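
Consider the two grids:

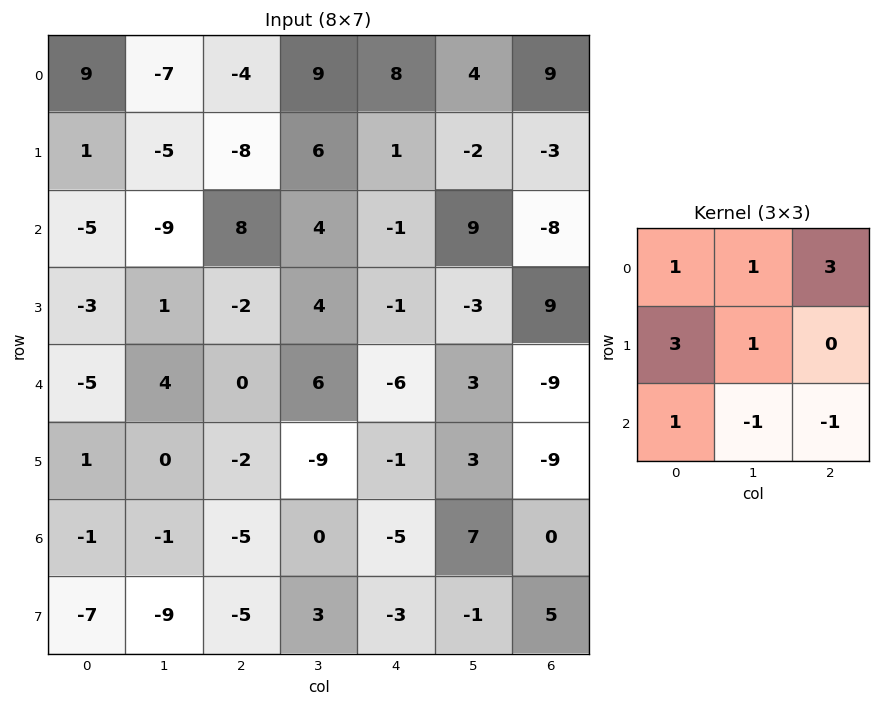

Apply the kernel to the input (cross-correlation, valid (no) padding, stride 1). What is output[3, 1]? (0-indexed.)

34

The receptive field on the input at this output position is [1 -2 4 / 4 0 6 / 0 -2 -9]. Elementwise product with the kernel and sum: 1·1 + -2·1 + 4·3 + 4·3 + 0·1 + 0·1 + -2·-1 + -9·-1.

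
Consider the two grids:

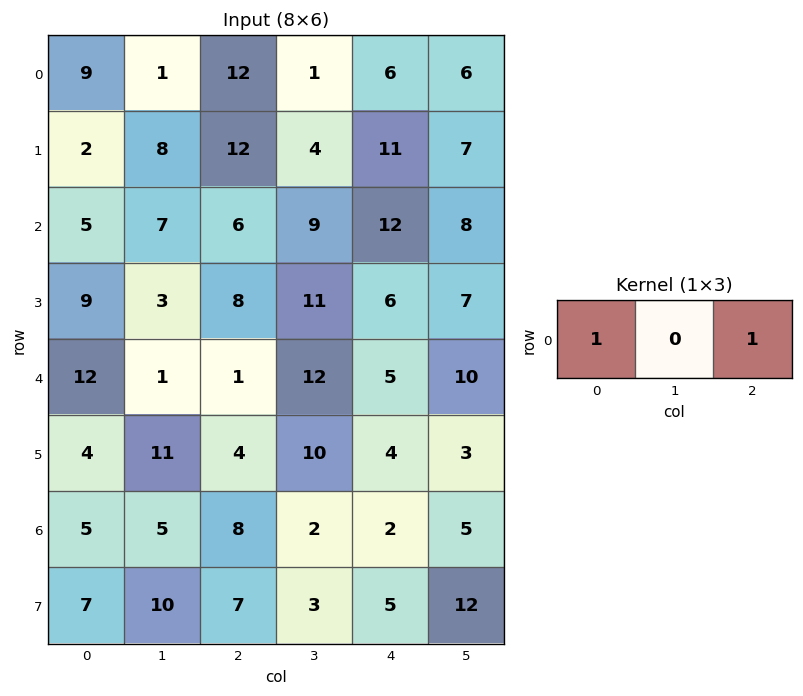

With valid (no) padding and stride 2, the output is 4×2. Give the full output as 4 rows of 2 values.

Output[0,0]: The receptive field on the input at this output position is [9 1 12]. Elementwise product with the kernel and sum: 9·1 + 12·1.
Output[0,1]: The receptive field on the input at this output position is [12 1 6]. Elementwise product with the kernel and sum: 12·1 + 6·1.

21 18
11 18
13 6
13 10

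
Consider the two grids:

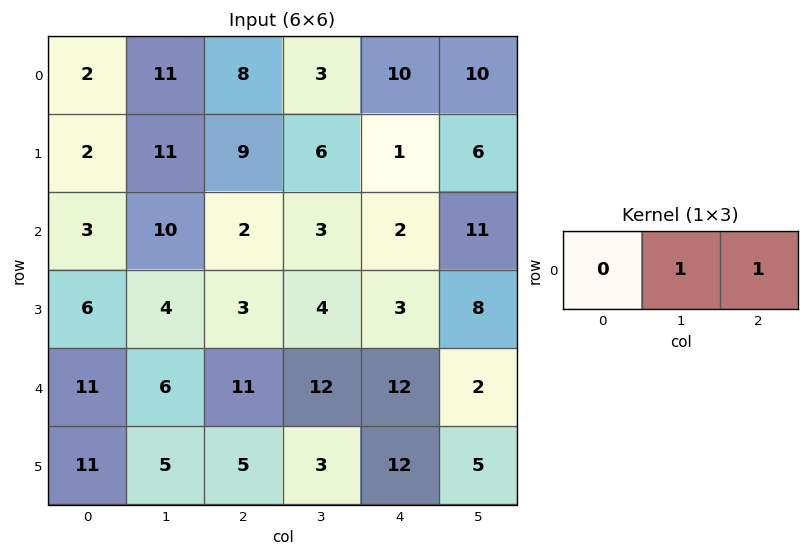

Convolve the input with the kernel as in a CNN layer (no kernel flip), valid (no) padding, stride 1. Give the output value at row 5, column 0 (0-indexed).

10

The receptive field on the input at this output position is [11 5 5]. Elementwise product with the kernel and sum: 5·1 + 5·1.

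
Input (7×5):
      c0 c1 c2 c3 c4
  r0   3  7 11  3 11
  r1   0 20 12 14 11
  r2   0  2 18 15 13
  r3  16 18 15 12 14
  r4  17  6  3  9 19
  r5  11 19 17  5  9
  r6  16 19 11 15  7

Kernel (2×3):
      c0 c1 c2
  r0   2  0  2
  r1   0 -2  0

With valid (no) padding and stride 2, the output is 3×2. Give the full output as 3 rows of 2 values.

-12 16
0 38
2 34

Output[0,0]: The receptive field on the input at this output position is [3 7 11 / 0 20 12]. Elementwise product with the kernel and sum: 3·2 + 11·2 + 20·-2.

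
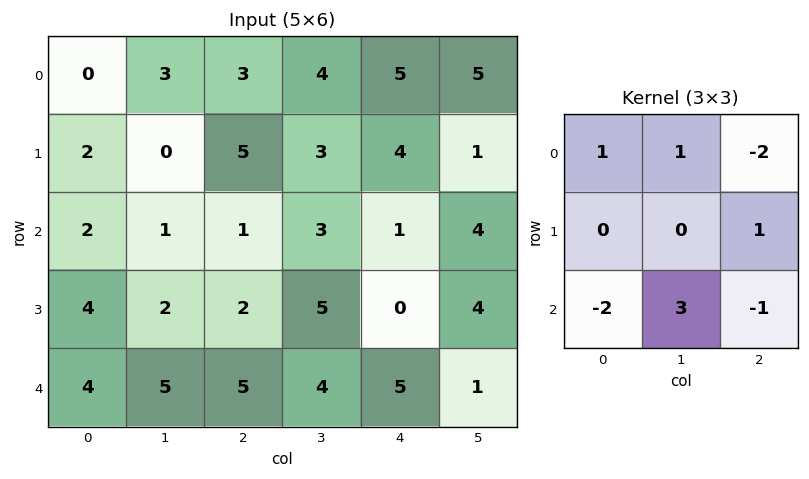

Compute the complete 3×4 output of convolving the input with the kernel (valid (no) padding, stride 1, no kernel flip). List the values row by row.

Output[0,0]: The receptive field on the input at this output position is [0 3 3 / 2 0 5 / 2 1 1]. Elementwise product with the kernel and sum: 0·1 + 3·1 + 3·-2 + 5·1 + 2·-2 + 1·3 + 1·-1.

0 -1 7 -7
-11 -1 12 -5
5 2 -1 6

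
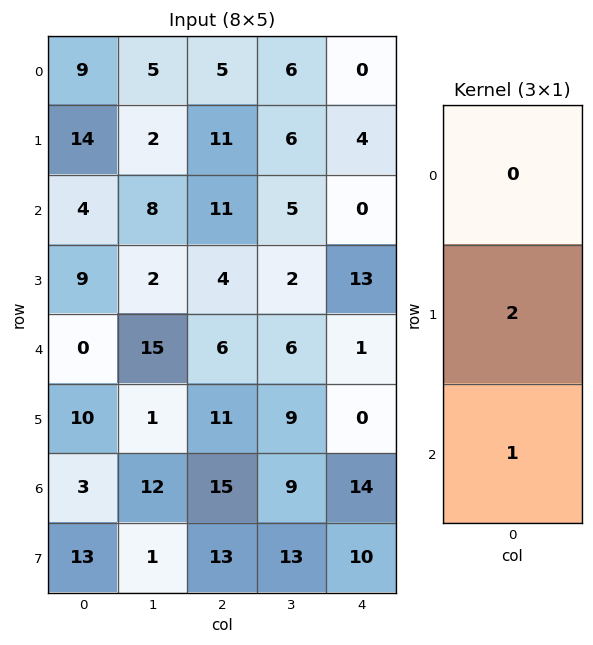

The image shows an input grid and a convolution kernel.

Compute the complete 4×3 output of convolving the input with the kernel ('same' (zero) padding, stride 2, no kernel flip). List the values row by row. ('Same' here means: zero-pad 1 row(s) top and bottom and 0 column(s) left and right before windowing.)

Output[0,0]: The receptive field on the zero-padded input at this output position is [0 / 9 / 14]. Elementwise product with the kernel and sum: 9·2 + 14·1.
Output[0,1]: The receptive field on the zero-padded input at this output position is [0 / 5 / 11]. Elementwise product with the kernel and sum: 5·2 + 11·1.

32 21 4
17 26 13
10 23 2
19 43 38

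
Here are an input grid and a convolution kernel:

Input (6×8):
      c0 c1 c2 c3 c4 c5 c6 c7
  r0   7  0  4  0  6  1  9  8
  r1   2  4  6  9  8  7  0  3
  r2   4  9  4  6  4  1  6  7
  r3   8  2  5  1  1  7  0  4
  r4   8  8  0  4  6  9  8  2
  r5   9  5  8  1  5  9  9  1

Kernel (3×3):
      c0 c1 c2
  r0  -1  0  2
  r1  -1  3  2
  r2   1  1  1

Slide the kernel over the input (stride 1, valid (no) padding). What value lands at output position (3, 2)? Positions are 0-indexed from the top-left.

35

The receptive field on the input at this output position is [5 1 1 / 0 4 6 / 8 1 5]. Elementwise product with the kernel and sum: 5·-1 + 1·2 + 0·-1 + 4·3 + 6·2 + 8·1 + 1·1 + 5·1.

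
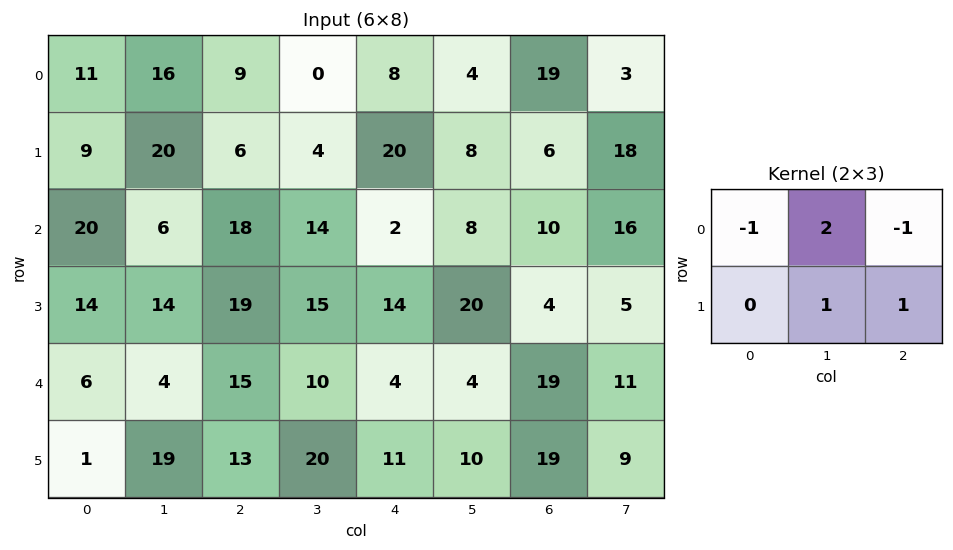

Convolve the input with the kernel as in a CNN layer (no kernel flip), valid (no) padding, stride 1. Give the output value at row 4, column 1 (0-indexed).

49

The receptive field on the input at this output position is [4 15 10 / 19 13 20]. Elementwise product with the kernel and sum: 4·-1 + 15·2 + 10·-1 + 13·1 + 20·1.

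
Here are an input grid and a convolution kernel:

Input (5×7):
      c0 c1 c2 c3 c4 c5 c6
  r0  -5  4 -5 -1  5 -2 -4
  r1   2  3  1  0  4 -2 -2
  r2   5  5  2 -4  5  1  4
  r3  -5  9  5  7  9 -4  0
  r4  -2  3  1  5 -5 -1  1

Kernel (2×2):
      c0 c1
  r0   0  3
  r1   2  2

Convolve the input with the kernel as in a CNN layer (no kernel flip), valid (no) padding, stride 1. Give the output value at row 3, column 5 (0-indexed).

The receptive field on the input at this output position is [-4 0 / -1 1]. Elementwise product with the kernel and sum: 0·3 + -1·2 + 1·2.

0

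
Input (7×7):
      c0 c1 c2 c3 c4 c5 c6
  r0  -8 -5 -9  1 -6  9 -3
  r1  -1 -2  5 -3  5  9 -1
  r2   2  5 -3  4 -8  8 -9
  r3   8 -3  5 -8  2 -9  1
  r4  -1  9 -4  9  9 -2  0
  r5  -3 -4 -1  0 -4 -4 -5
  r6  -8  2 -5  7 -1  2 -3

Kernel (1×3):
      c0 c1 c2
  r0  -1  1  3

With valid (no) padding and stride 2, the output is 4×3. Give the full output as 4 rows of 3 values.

-24 -8 6
-6 -17 -11
-2 40 -11
-5 9 -6

Output[0,0]: The receptive field on the input at this output position is [-8 -5 -9]. Elementwise product with the kernel and sum: -8·-1 + -5·1 + -9·3.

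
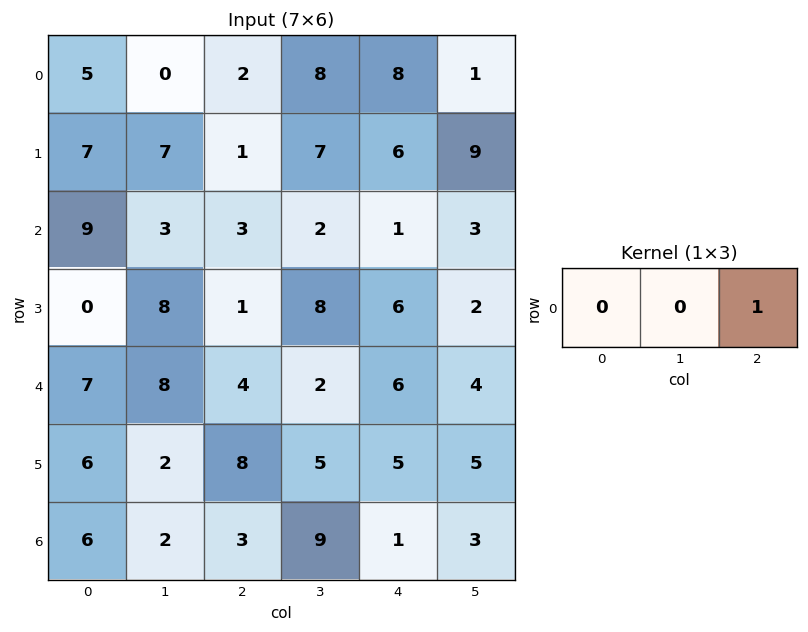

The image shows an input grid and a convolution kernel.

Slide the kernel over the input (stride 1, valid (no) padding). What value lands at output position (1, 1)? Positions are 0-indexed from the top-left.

7

The receptive field on the input at this output position is [7 1 7]. Elementwise product with the kernel and sum: 7·1.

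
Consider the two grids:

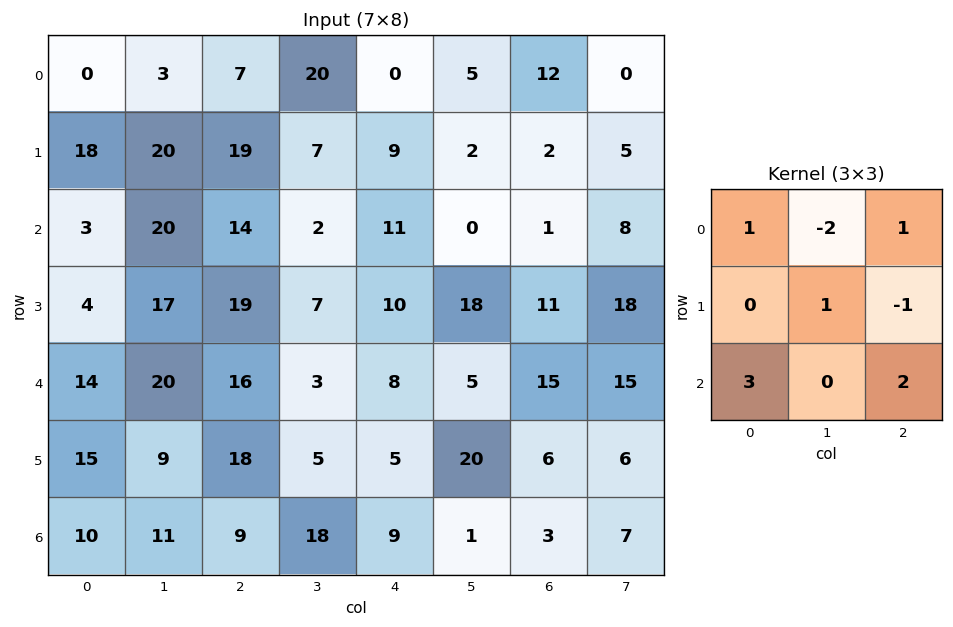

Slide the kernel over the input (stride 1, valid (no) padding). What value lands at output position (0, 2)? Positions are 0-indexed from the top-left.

The receptive field on the input at this output position is [7 20 0 / 19 7 9 / 14 2 11]. Elementwise product with the kernel and sum: 7·1 + 20·-2 + 0·1 + 7·1 + 9·-1 + 14·3 + 11·2.

29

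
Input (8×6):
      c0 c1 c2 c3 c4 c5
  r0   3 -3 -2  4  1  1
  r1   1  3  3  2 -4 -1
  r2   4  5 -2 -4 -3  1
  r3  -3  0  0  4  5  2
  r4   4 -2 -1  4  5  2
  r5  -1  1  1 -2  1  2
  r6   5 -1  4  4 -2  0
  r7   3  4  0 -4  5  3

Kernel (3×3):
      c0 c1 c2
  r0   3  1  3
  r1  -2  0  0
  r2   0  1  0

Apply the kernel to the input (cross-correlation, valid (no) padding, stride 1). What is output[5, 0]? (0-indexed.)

-5

The receptive field on the input at this output position is [-1 1 1 / 5 -1 4 / 3 4 0]. Elementwise product with the kernel and sum: -1·3 + 1·1 + 1·3 + 5·-2 + 4·1.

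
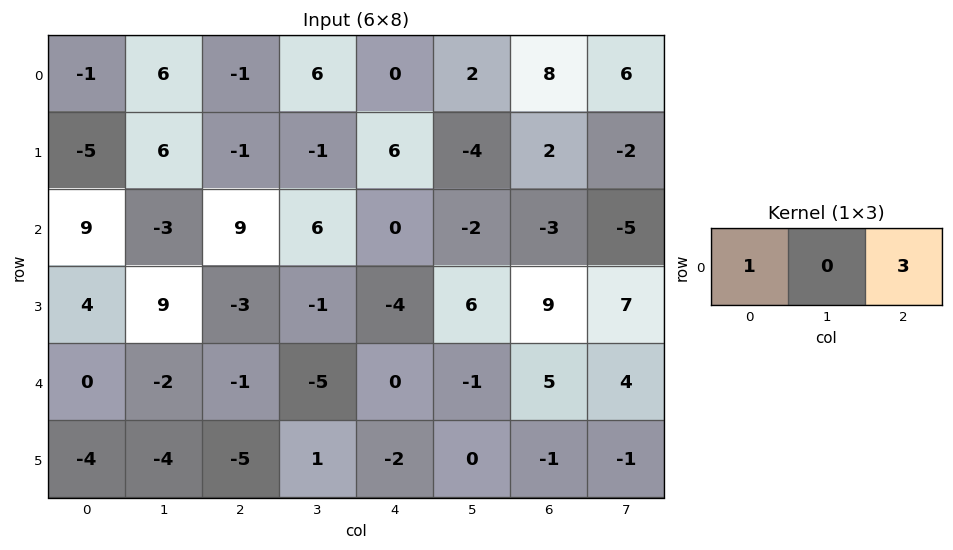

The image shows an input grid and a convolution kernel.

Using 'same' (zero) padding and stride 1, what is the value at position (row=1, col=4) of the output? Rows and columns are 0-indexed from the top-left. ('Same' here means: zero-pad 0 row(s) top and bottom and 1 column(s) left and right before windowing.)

The receptive field on the zero-padded input at this output position is [-1 6 -4]. Elementwise product with the kernel and sum: -1·1 + -4·3.

-13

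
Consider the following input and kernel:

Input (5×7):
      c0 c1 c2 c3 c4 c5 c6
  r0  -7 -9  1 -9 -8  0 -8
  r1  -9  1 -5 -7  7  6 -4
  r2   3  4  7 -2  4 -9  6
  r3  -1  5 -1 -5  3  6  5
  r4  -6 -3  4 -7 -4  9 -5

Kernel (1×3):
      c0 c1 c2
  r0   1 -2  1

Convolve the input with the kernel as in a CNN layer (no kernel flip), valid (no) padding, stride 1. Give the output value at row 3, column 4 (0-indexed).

-4

The receptive field on the input at this output position is [3 6 5]. Elementwise product with the kernel and sum: 3·1 + 6·-2 + 5·1.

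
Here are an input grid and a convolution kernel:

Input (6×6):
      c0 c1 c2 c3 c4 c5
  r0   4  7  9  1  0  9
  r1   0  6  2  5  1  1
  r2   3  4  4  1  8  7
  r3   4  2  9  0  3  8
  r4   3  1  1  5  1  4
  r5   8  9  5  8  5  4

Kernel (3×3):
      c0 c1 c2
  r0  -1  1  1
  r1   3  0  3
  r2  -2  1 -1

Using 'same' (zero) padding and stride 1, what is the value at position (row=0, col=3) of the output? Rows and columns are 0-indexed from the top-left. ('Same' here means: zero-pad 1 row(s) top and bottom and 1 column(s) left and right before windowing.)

The receptive field on the zero-padded input at this output position is [0 0 0 / 9 1 0 / 2 5 1]. Elementwise product with the kernel and sum: 0·-1 + 0·1 + 0·1 + 9·3 + 0·3 + 2·-2 + 5·1 + 1·-1.

27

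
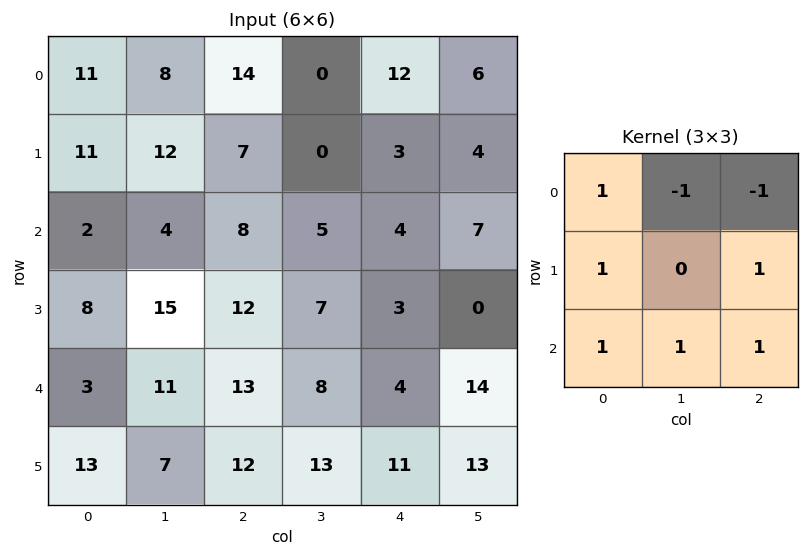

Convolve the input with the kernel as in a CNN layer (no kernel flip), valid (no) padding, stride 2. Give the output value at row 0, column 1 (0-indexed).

The receptive field on the input at this output position is [14 0 12 / 7 0 3 / 8 5 4]. Elementwise product with the kernel and sum: 14·1 + 0·-1 + 12·-1 + 7·1 + 3·1 + 8·1 + 5·1 + 4·1.

29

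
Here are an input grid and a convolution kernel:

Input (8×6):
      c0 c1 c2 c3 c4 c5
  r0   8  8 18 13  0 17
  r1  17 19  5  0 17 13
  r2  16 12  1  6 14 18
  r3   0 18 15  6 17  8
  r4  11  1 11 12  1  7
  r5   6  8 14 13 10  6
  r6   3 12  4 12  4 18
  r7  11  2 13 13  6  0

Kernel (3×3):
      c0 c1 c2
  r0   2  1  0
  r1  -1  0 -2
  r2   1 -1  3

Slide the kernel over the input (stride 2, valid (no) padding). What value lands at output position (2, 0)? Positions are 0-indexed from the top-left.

-8

The receptive field on the input at this output position is [11 1 11 / 6 8 14 / 3 12 4]. Elementwise product with the kernel and sum: 11·2 + 1·1 + 6·-1 + 14·-2 + 3·1 + 12·-1 + 4·3.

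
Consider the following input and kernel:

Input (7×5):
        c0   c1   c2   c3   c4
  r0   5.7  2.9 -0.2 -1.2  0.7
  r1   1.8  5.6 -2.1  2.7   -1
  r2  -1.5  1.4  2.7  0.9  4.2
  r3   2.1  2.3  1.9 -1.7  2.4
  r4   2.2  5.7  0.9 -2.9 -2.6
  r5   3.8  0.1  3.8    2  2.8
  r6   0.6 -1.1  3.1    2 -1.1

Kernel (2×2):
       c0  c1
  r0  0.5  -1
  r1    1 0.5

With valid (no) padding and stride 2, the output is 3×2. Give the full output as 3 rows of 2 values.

4.55 0.35
1.1 1.5
-0.75 8.15

Output[0,0]: The receptive field on the input at this output position is [5.7 2.9 / 1.8 5.6]. Elementwise product with the kernel and sum: 5.7·0.5 + 2.9·-1 + 1.8·1 + 5.6·0.5.
Output[0,1]: The receptive field on the input at this output position is [-0.2 -1.2 / -2.1 2.7]. Elementwise product with the kernel and sum: -0.2·0.5 + -1.2·-1 + -2.1·1 + 2.7·0.5.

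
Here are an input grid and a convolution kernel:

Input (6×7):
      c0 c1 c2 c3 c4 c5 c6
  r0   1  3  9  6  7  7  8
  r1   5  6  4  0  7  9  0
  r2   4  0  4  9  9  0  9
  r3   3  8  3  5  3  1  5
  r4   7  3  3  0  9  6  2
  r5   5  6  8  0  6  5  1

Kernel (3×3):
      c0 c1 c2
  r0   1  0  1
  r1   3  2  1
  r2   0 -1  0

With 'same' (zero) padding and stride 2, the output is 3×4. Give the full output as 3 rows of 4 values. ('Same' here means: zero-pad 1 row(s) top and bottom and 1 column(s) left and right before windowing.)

Output[0,0]: The receptive field on the zero-padded input at this output position is [0 0 0 / 0 1 3 / 0 5 6]. Elementwise product with the kernel and sum: 0·1 + 0·1 + 0·3 + 1·2 + 3·1 + 5·-1.
Output[0,1]: The receptive field on the zero-padded input at this output position is [0 0 0 / 3 9 6 / 6 4 0]. Elementwise product with the kernel and sum: 0·1 + 0·1 + 3·3 + 9·2 + 6·1 + 4·-1.

0 29 32 37
11 20 51 22
20 20 24 22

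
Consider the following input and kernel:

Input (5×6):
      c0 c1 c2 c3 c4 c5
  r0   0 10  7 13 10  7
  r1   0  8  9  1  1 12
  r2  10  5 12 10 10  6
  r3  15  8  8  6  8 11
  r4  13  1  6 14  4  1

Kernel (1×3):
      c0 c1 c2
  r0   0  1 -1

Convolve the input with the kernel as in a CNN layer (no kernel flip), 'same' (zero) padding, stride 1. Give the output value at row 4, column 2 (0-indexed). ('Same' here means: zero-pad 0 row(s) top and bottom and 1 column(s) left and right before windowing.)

-8

The receptive field on the zero-padded input at this output position is [1 6 14]. Elementwise product with the kernel and sum: 6·1 + 14·-1.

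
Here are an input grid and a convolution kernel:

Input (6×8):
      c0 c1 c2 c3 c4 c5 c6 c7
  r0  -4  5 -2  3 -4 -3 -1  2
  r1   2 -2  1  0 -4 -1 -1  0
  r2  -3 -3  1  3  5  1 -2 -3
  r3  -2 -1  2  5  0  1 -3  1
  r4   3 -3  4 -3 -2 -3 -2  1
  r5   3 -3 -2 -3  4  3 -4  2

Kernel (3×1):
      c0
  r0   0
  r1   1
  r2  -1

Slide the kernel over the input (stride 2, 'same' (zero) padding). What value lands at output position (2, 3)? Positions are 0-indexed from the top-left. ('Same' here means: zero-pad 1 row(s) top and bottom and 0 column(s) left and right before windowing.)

2

The receptive field on the zero-padded input at this output position is [-3 / -2 / -4]. Elementwise product with the kernel and sum: -2·1 + -4·-1.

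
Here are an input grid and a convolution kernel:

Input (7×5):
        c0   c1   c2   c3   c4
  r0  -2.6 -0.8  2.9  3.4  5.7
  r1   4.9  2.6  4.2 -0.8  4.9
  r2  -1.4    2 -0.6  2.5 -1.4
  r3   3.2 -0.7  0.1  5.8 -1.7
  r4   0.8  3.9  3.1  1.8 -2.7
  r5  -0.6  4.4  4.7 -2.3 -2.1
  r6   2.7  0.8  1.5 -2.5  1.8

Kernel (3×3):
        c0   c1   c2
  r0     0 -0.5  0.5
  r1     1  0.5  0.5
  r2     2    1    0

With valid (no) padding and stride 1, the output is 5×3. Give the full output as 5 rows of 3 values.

9.35 7.95 8.7
5.8 -0.85 8.8
7.1 14.7 8.2
7.9 22.7 6
9.75 8.05 0.75

Output[0,0]: The receptive field on the input at this output position is [-2.6 -0.8 2.9 / 4.9 2.6 4.2 / -1.4 2 -0.6]. Elementwise product with the kernel and sum: -0.8·-0.5 + 2.9·0.5 + 4.9·1 + 2.6·0.5 + 4.2·0.5 + -1.4·2 + 2·1.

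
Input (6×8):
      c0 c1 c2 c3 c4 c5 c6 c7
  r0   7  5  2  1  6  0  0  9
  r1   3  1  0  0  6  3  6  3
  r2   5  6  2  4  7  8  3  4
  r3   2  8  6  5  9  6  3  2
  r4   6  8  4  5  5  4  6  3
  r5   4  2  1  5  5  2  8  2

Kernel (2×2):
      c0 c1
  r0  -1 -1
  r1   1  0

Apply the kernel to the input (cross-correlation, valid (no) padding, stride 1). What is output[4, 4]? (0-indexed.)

The receptive field on the input at this output position is [5 4 / 5 2]. Elementwise product with the kernel and sum: 5·-1 + 4·-1 + 5·1.

-4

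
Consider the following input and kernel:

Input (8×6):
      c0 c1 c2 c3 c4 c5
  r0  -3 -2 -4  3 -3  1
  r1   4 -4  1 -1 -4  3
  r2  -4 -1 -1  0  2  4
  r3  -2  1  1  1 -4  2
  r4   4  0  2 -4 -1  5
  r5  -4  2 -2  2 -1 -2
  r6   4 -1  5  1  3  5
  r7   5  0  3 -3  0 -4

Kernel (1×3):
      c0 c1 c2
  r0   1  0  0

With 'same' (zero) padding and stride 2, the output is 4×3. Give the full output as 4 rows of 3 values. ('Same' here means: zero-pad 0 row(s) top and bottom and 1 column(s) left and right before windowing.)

Output[0,0]: The receptive field on the zero-padded input at this output position is [0 -3 -2]. Elementwise product with the kernel and sum: 0·1.
Output[0,1]: The receptive field on the zero-padded input at this output position is [-2 -4 3]. Elementwise product with the kernel and sum: -2·1.

0 -2 3
0 -1 0
0 0 -4
0 -1 1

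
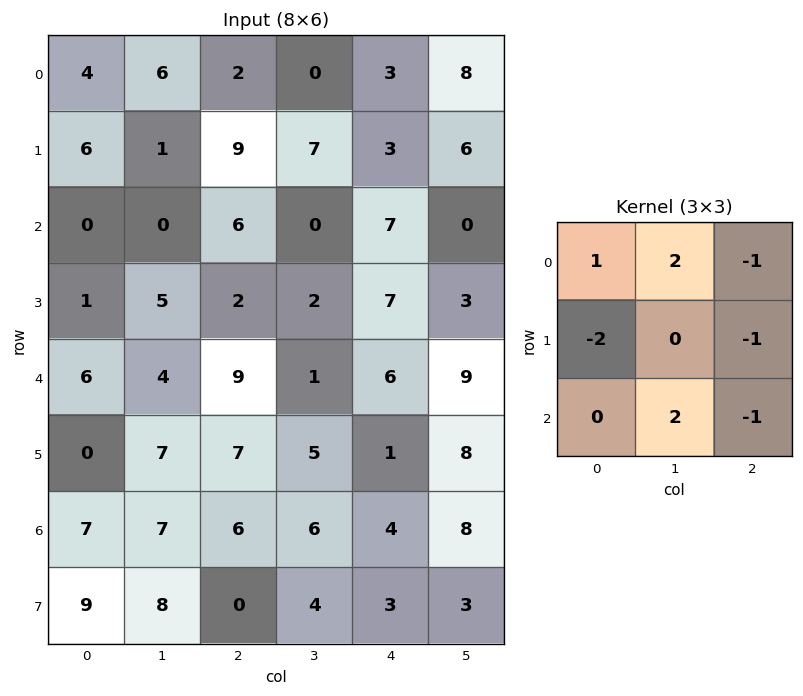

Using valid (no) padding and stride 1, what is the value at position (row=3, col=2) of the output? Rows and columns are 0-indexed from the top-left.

-16

The receptive field on the input at this output position is [2 2 7 / 9 1 6 / 7 5 1]. Elementwise product with the kernel and sum: 2·1 + 2·2 + 7·-1 + 9·-2 + 6·-1 + 5·2 + 1·-1.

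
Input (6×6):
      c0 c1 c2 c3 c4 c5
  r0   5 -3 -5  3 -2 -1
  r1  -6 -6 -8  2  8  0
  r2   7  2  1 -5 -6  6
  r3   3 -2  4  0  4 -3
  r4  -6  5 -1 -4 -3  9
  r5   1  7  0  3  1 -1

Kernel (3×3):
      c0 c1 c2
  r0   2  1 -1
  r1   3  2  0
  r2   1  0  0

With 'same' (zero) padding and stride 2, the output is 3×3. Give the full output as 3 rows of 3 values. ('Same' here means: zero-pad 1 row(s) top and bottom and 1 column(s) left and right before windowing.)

Output[0,0]: The receptive field on the zero-padded input at this output position is [0 0 0 / 0 5 -3 / 0 -6 -6]. Elementwise product with the kernel and sum: 0·2 + 0·1 + 0·-1 + 0·3 + 5·2 + 0·1.
Output[0,1]: The receptive field on the zero-padded input at this output position is [0 0 0 / -3 -5 3 / -6 -8 2]. Elementwise product with the kernel and sum: 0·2 + 0·1 + 0·-1 + -3·3 + -5·2 + -6·1.

10 -25 7
14 -16 -15
-7 20 -8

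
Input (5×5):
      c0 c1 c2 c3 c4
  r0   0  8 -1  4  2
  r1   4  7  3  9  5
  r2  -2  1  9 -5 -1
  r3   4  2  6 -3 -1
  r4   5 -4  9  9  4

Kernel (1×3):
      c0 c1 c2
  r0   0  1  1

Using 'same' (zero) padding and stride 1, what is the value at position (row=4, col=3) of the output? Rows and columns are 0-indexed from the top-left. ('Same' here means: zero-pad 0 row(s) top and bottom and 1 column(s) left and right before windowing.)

13

The receptive field on the zero-padded input at this output position is [9 9 4]. Elementwise product with the kernel and sum: 9·1 + 4·1.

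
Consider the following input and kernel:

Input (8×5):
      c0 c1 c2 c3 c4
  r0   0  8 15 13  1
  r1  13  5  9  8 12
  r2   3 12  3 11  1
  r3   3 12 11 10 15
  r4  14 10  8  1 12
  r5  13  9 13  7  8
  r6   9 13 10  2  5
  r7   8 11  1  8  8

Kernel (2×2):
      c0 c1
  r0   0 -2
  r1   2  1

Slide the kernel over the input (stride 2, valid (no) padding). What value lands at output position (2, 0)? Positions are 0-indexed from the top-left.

15

The receptive field on the input at this output position is [14 10 / 13 9]. Elementwise product with the kernel and sum: 10·-2 + 13·2 + 9·1.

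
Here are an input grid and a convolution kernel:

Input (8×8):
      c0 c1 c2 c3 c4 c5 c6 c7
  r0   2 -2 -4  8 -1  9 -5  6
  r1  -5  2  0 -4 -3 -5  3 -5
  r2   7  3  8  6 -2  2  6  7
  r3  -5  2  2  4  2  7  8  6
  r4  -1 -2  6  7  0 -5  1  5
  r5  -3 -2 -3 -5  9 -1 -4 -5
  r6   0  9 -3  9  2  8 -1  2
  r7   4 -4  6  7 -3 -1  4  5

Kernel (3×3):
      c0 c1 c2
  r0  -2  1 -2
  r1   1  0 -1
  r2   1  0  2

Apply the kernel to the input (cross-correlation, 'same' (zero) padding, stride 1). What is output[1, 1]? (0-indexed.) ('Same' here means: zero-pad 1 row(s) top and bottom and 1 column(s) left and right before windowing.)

20

The receptive field on the zero-padded input at this output position is [2 -2 -4 / -5 2 0 / 7 3 8]. Elementwise product with the kernel and sum: 2·-2 + -2·1 + -4·-2 + -5·1 + 0·-1 + 7·1 + 8·2.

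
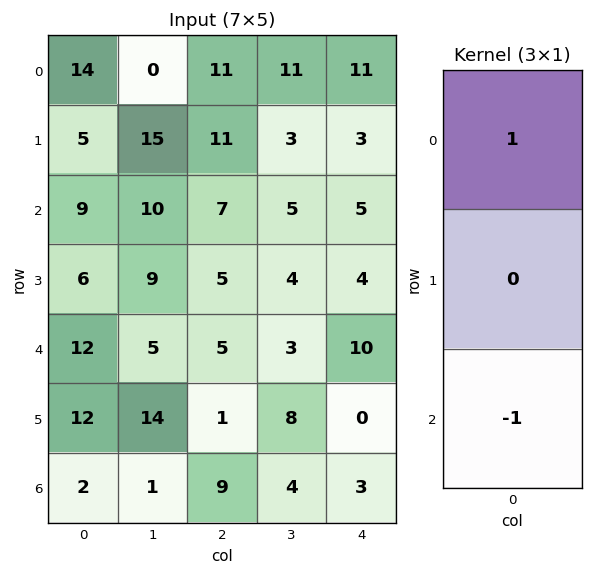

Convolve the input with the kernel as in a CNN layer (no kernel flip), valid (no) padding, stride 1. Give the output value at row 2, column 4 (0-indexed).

-5

The receptive field on the input at this output position is [5 / 4 / 10]. Elementwise product with the kernel and sum: 5·1 + 10·-1.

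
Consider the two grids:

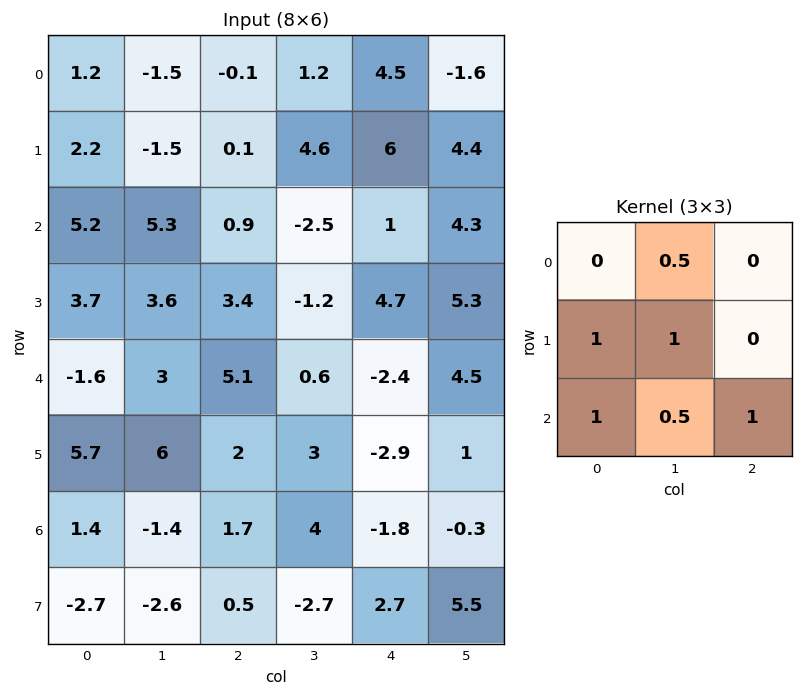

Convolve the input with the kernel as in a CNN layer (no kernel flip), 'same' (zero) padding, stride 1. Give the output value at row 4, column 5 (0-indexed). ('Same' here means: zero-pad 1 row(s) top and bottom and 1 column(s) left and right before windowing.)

2.35

The receptive field on the zero-padded input at this output position is [4.7 5.3 0 / -2.4 4.5 0 / -2.9 1 0]. Elementwise product with the kernel and sum: 5.3·0.5 + -2.4·1 + 4.5·1 + -2.9·1 + 1·0.5 + 0·1.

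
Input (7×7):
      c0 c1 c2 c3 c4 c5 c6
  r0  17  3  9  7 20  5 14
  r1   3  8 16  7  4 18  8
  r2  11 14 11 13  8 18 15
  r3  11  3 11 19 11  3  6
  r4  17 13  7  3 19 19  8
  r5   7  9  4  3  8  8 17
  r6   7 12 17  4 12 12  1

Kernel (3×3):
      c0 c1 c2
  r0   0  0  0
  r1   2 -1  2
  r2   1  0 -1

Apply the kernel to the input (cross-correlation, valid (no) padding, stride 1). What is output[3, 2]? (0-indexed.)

The receptive field on the input at this output position is [11 19 11 / 7 3 19 / 4 3 8]. Elementwise product with the kernel and sum: 7·2 + 3·-1 + 19·2 + 4·1 + 8·-1.

45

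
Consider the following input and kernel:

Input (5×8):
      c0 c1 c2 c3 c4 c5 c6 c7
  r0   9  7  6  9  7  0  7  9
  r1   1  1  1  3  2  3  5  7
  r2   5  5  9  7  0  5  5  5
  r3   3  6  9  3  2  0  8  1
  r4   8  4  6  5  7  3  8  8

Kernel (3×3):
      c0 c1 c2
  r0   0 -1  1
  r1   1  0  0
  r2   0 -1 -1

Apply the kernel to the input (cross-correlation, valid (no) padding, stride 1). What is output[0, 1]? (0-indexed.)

-12

The receptive field on the input at this output position is [7 6 9 / 1 1 3 / 5 9 7]. Elementwise product with the kernel and sum: 6·-1 + 9·1 + 1·1 + 9·-1 + 7·-1.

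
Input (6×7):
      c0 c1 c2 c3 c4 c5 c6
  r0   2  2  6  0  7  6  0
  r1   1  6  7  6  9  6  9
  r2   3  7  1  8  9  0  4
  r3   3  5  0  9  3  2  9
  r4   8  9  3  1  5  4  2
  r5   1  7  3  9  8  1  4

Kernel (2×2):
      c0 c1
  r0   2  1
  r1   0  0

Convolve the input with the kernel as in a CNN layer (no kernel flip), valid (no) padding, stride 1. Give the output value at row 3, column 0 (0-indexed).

11

The receptive field on the input at this output position is [3 5 / 8 9]. Elementwise product with the kernel and sum: 3·2 + 5·1.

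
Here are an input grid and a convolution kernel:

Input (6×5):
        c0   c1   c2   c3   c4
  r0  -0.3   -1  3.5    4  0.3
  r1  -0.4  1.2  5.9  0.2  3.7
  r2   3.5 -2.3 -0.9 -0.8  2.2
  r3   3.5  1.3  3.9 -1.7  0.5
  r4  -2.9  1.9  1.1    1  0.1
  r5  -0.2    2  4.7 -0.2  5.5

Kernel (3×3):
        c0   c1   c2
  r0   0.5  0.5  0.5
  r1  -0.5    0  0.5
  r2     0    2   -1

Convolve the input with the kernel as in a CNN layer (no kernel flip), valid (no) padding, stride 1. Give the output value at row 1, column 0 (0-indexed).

The receptive field on the input at this output position is [-0.4 1.2 5.9 / 3.5 -2.3 -0.9 / 3.5 1.3 3.9]. Elementwise product with the kernel and sum: -0.4·0.5 + 1.2·0.5 + 5.9·0.5 + 3.5·-0.5 + -0.9·0.5 + 1.3·2 + 3.9·-1.

-0.15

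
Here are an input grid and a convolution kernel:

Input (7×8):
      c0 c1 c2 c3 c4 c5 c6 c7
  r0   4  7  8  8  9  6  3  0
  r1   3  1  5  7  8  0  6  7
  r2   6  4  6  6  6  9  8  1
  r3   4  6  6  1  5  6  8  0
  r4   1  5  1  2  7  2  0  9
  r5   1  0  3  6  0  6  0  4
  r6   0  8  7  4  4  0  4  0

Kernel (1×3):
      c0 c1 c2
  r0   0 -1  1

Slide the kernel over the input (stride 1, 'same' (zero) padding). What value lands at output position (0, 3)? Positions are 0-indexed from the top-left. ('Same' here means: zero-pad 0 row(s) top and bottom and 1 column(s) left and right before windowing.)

1

The receptive field on the zero-padded input at this output position is [8 8 9]. Elementwise product with the kernel and sum: 8·-1 + 9·1.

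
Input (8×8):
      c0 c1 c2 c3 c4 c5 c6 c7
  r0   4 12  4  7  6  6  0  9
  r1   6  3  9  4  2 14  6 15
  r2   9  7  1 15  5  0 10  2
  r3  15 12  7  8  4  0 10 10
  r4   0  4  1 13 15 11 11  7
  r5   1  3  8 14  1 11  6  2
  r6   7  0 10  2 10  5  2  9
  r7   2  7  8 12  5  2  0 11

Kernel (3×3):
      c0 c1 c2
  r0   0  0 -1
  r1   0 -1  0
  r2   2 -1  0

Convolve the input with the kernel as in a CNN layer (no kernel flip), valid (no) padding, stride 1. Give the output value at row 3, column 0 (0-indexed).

The receptive field on the input at this output position is [15 12 7 / 0 4 1 / 1 3 8]. Elementwise product with the kernel and sum: 7·-1 + 4·-1 + 1·2 + 3·-1.

-12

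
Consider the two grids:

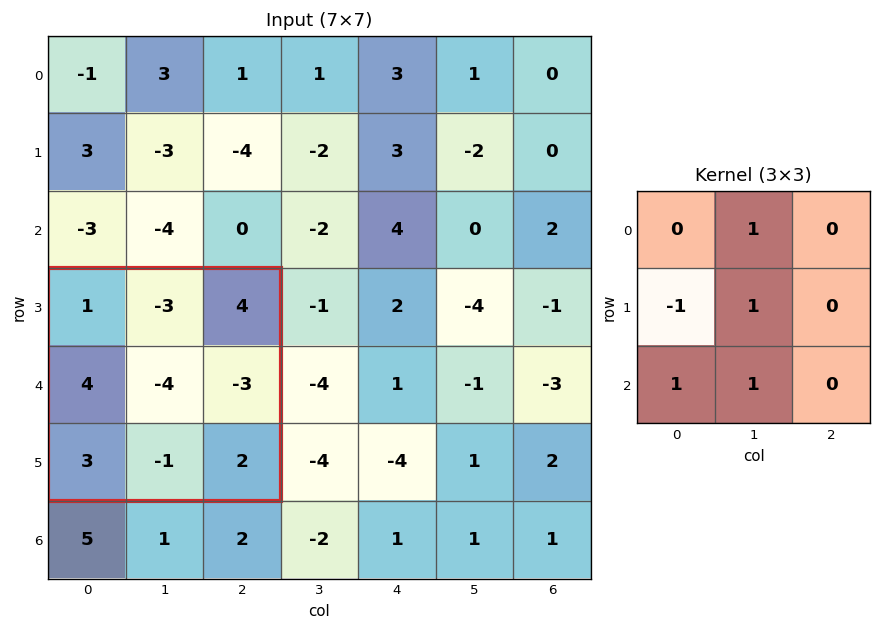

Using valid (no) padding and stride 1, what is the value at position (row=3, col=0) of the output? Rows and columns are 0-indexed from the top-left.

-9

The receptive field on the input at this output position is [1 -3 4 / 4 -4 -3 / 3 -1 2]. Elementwise product with the kernel and sum: -3·1 + 4·-1 + -4·1 + 3·1 + -1·1.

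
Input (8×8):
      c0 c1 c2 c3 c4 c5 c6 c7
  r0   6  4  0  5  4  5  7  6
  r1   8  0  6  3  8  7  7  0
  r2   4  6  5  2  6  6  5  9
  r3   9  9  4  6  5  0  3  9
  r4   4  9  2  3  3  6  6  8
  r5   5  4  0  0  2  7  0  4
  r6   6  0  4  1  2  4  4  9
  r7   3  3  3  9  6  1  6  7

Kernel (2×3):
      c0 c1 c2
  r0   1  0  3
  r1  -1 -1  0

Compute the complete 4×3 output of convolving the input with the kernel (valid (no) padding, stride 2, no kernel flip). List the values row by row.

Output[0,0]: The receptive field on the input at this output position is [6 4 0 / 8 0 6]. Elementwise product with the kernel and sum: 6·1 + 0·3 + 8·-1 + 0·-1.
Output[0,1]: The receptive field on the input at this output position is [0 5 4 / 6 3 8]. Elementwise product with the kernel and sum: 0·1 + 4·3 + 6·-1 + 3·-1.

-2 3 10
1 13 16
1 11 12
12 -2 7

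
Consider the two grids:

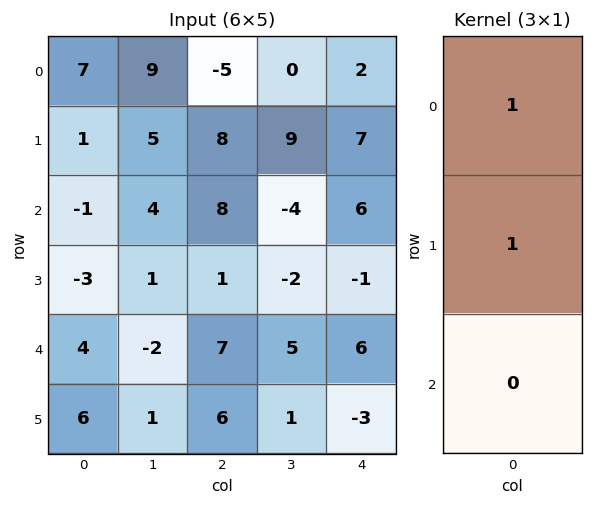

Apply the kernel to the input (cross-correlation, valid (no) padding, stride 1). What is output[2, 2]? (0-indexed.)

9

The receptive field on the input at this output position is [8 / 1 / 7]. Elementwise product with the kernel and sum: 8·1 + 1·1.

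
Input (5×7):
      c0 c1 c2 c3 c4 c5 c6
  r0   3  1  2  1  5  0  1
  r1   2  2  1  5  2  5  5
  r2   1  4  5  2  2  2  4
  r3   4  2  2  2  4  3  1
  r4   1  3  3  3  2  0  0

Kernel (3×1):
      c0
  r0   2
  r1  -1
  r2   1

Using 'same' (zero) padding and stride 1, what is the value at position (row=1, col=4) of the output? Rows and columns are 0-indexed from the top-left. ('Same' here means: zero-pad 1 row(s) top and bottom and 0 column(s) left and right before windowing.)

10

The receptive field on the zero-padded input at this output position is [5 / 2 / 2]. Elementwise product with the kernel and sum: 5·2 + 2·-1 + 2·1.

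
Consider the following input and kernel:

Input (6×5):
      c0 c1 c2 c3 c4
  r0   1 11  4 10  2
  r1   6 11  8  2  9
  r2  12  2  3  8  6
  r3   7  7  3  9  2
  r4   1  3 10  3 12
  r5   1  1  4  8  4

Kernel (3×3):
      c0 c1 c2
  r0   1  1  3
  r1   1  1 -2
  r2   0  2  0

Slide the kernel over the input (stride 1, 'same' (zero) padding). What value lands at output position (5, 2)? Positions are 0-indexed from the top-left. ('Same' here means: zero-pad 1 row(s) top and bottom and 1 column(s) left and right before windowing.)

The receptive field on the zero-padded input at this output position is [3 10 3 / 1 4 8 / 0 0 0]. Elementwise product with the kernel and sum: 3·1 + 10·1 + 3·3 + 1·1 + 4·1 + 8·-2 + 0·2.

11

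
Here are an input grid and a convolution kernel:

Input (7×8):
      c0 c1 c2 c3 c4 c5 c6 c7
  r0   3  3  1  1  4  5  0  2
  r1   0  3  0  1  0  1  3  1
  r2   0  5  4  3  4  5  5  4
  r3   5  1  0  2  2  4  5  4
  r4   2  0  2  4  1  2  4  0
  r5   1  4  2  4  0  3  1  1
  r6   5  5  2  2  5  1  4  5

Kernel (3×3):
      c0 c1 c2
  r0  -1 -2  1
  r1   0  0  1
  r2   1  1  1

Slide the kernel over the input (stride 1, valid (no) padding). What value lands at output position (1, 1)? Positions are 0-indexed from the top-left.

4

The receptive field on the input at this output position is [3 0 1 / 5 4 3 / 1 0 2]. Elementwise product with the kernel and sum: 3·-1 + 0·-2 + 1·1 + 3·1 + 1·1 + 0·1 + 2·1.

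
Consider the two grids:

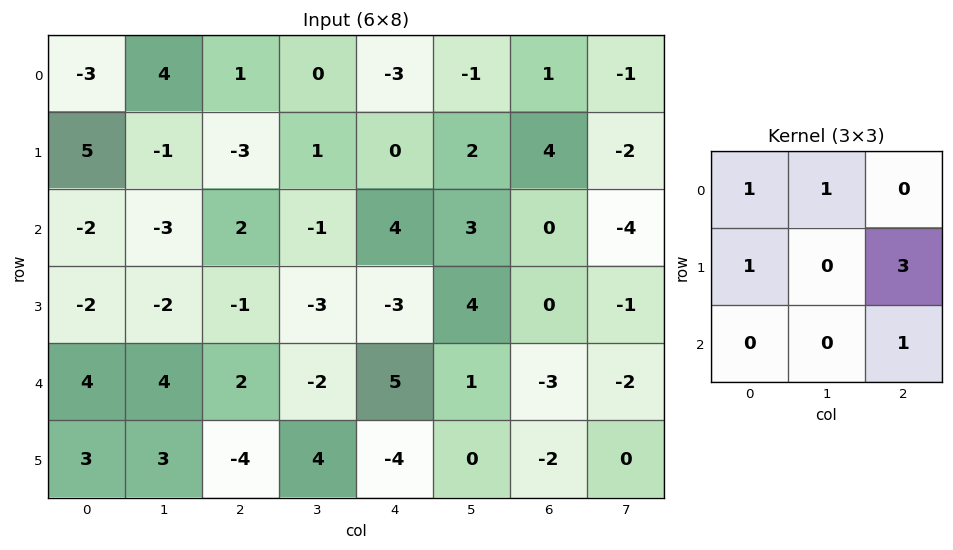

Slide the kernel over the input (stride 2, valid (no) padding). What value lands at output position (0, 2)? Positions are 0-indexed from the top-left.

The receptive field on the input at this output position is [-3 -1 1 / 0 2 4 / 4 3 0]. Elementwise product with the kernel and sum: -3·1 + -1·1 + 0·1 + 4·3 + 0·1.

8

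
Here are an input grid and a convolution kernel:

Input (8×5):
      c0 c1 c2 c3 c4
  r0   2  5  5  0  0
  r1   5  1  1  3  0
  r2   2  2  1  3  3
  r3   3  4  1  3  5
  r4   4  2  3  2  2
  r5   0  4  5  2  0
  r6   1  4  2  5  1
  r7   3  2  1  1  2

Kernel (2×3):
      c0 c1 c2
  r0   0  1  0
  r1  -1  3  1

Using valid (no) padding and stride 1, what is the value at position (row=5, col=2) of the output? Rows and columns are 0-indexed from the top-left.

16

The receptive field on the input at this output position is [5 2 0 / 2 5 1]. Elementwise product with the kernel and sum: 2·1 + 2·-1 + 5·3 + 1·1.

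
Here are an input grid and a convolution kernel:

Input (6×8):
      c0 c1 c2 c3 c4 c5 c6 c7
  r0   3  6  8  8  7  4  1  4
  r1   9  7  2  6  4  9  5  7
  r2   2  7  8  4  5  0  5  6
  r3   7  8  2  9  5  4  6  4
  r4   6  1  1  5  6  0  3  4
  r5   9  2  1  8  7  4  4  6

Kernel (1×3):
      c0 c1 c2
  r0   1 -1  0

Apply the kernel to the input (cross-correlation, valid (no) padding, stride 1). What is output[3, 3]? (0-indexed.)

4

The receptive field on the input at this output position is [9 5 4]. Elementwise product with the kernel and sum: 9·1 + 5·-1.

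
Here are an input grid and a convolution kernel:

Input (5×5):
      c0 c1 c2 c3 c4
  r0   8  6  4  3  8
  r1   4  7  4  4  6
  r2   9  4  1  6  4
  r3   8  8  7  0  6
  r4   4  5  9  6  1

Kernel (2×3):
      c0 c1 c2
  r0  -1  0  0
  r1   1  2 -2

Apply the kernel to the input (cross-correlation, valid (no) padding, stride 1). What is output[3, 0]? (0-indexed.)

The receptive field on the input at this output position is [8 8 7 / 4 5 9]. Elementwise product with the kernel and sum: 8·-1 + 4·1 + 5·2 + 9·-2.

-12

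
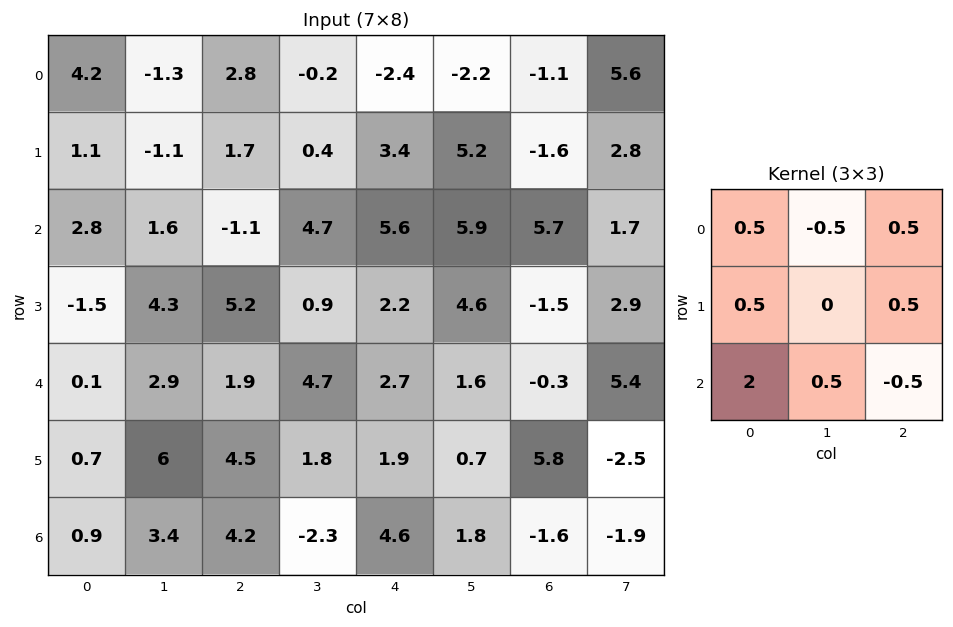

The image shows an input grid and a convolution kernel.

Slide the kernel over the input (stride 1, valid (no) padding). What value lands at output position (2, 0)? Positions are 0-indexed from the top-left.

The receptive field on the input at this output position is [2.8 1.6 -1.1 / -1.5 4.3 5.2 / 0.1 2.9 1.9]. Elementwise product with the kernel and sum: 2.8·0.5 + 1.6·-0.5 + -1.1·0.5 + -1.5·0.5 + 5.2·0.5 + 0.1·2 + 2.9·0.5 + 1.9·-0.5.

2.6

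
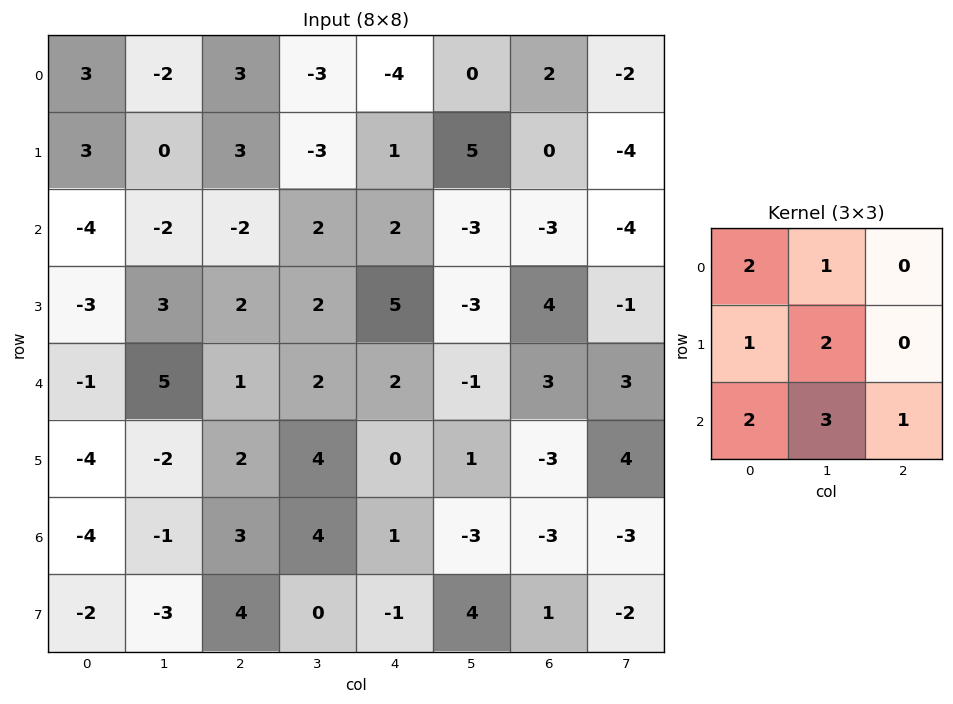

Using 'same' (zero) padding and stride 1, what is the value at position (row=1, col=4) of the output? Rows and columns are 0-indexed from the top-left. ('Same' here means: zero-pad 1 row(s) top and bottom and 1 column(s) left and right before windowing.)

-4

The receptive field on the zero-padded input at this output position is [-3 -4 0 / -3 1 5 / 2 2 -3]. Elementwise product with the kernel and sum: -3·2 + -4·1 + -3·1 + 1·2 + 2·2 + 2·3 + -3·1.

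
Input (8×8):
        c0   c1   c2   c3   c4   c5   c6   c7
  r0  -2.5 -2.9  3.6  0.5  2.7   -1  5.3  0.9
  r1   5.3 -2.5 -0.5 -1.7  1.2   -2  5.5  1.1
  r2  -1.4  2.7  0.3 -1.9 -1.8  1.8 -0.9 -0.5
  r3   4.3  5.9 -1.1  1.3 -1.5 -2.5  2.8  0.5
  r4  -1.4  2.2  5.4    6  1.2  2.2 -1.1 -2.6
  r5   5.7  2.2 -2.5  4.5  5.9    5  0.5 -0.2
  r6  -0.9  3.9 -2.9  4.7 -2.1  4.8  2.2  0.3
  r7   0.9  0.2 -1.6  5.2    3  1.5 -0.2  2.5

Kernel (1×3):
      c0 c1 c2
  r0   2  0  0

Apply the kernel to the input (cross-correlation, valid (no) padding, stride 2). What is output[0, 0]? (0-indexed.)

-5

The receptive field on the input at this output position is [-2.5 -2.9 3.6]. Elementwise product with the kernel and sum: -2.5·2.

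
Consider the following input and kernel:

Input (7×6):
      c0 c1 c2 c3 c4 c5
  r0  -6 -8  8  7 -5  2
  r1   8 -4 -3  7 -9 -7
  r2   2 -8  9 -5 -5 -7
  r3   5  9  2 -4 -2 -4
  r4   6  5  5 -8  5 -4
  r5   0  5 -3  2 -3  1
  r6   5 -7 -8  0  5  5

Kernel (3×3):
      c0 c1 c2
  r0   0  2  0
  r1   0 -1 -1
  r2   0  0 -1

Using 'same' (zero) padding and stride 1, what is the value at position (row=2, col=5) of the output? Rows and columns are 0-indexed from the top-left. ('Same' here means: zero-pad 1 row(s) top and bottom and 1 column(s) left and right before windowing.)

-7

The receptive field on the zero-padded input at this output position is [-9 -7 0 / -5 -7 0 / -2 -4 0]. Elementwise product with the kernel and sum: -7·2 + -7·-1 + 0·-1 + 0·-1.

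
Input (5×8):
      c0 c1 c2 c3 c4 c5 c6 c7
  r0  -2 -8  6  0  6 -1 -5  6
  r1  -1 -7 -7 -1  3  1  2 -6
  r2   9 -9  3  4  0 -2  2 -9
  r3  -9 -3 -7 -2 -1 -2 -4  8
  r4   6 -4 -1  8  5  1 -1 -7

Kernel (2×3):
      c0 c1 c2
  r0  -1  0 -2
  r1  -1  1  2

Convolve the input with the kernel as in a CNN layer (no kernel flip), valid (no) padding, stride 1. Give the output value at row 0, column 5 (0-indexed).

-22

The receptive field on the input at this output position is [-1 -5 6 / 1 2 -6]. Elementwise product with the kernel and sum: -1·-1 + 6·-2 + 1·-1 + 2·1 + -6·2.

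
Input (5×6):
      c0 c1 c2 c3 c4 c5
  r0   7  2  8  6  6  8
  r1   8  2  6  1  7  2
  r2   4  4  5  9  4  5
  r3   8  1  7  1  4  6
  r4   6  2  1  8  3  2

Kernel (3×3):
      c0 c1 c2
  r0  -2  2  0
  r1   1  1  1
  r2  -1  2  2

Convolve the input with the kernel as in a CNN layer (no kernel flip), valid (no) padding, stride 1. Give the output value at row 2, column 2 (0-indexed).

41

The receptive field on the input at this output position is [5 9 4 / 7 1 4 / 1 8 3]. Elementwise product with the kernel and sum: 5·-2 + 9·2 + 7·1 + 1·1 + 4·1 + 1·-1 + 8·2 + 3·2.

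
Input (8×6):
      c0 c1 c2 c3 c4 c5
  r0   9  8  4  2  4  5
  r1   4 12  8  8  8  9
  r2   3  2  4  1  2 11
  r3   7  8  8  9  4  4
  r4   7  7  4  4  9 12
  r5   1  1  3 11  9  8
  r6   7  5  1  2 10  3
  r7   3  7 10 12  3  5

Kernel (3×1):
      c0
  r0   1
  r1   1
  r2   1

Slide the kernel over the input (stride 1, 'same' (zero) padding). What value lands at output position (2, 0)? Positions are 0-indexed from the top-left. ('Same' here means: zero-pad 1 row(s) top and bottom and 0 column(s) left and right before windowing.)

The receptive field on the zero-padded input at this output position is [4 / 3 / 7]. Elementwise product with the kernel and sum: 4·1 + 3·1 + 7·1.

14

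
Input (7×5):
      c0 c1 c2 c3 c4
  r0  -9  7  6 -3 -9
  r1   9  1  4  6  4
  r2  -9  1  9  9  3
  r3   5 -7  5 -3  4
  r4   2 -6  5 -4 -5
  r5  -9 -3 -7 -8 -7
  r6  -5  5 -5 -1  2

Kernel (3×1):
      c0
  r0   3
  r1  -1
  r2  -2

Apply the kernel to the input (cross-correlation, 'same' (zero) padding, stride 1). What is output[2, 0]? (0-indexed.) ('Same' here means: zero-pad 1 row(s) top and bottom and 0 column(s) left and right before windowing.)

The receptive field on the zero-padded input at this output position is [9 / -9 / 5]. Elementwise product with the kernel and sum: 9·3 + -9·-1 + 5·-2.

26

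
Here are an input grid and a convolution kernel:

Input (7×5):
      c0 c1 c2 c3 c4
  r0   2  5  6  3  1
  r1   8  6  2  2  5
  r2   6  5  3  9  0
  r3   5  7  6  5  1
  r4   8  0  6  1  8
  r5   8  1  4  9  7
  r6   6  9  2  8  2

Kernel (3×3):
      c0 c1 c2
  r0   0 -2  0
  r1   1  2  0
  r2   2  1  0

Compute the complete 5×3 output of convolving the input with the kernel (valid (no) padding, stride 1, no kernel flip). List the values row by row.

Output[0,0]: The receptive field on the input at this output position is [2 5 6 / 8 6 2 / 6 5 3]. Elementwise product with the kernel and sum: 5·-2 + 8·1 + 6·2 + 6·2 + 5·1.
Output[0,1]: The receptive field on the input at this output position is [5 6 3 / 6 2 2 / 5 3 9]. Elementwise product with the kernel and sum: 6·-2 + 6·1 + 2·2 + 5·2 + 3·1.

27 11 15
21 27 34
25 19 11
11 6 15
31 17 32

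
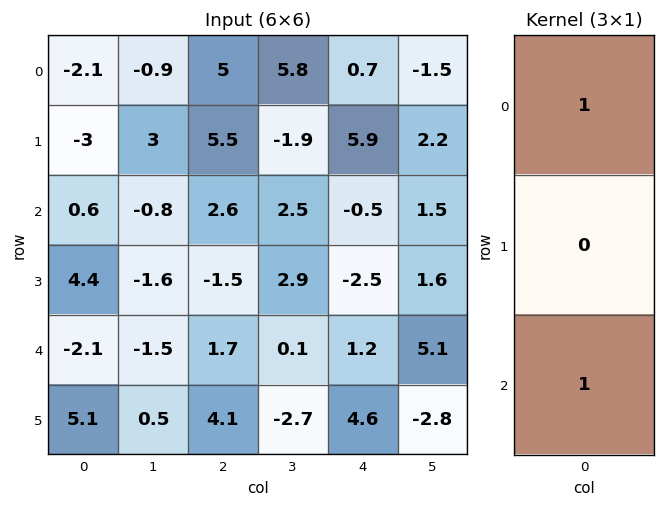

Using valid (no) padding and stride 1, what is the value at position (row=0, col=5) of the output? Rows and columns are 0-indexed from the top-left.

0

The receptive field on the input at this output position is [-1.5 / 2.2 / 1.5]. Elementwise product with the kernel and sum: -1.5·1 + 1.5·1.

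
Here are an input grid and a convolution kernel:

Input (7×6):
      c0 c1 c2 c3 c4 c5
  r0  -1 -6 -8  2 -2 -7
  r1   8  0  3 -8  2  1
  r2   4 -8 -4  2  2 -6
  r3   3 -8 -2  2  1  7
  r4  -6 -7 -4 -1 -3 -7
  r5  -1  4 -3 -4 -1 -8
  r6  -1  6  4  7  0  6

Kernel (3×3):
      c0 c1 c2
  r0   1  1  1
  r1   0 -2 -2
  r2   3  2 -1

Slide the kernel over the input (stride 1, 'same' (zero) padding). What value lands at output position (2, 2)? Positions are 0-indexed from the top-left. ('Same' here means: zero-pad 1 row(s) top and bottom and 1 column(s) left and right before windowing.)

-31

The receptive field on the zero-padded input at this output position is [0 3 -8 / -8 -4 2 / -8 -2 2]. Elementwise product with the kernel and sum: 0·1 + 3·1 + -8·1 + -4·-2 + 2·-2 + -8·3 + -2·2 + 2·-1.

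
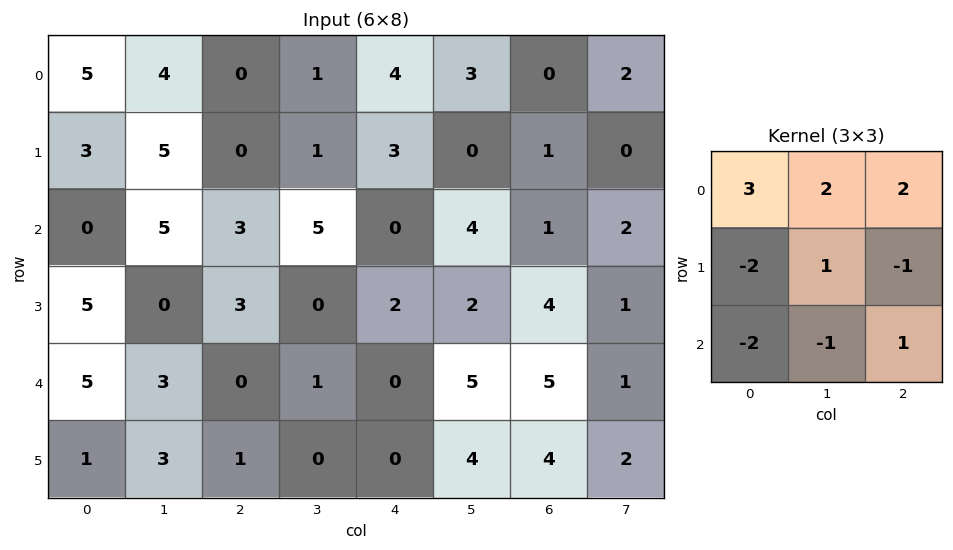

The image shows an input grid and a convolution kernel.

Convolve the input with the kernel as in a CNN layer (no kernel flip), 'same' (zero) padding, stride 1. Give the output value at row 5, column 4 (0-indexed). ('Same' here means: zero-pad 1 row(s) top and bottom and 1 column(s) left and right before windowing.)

9

The receptive field on the zero-padded input at this output position is [1 0 5 / 0 0 4 / 0 0 0]. Elementwise product with the kernel and sum: 1·3 + 0·2 + 5·2 + 0·-2 + 0·1 + 4·-1 + 0·-2 + 0·-1 + 0·1.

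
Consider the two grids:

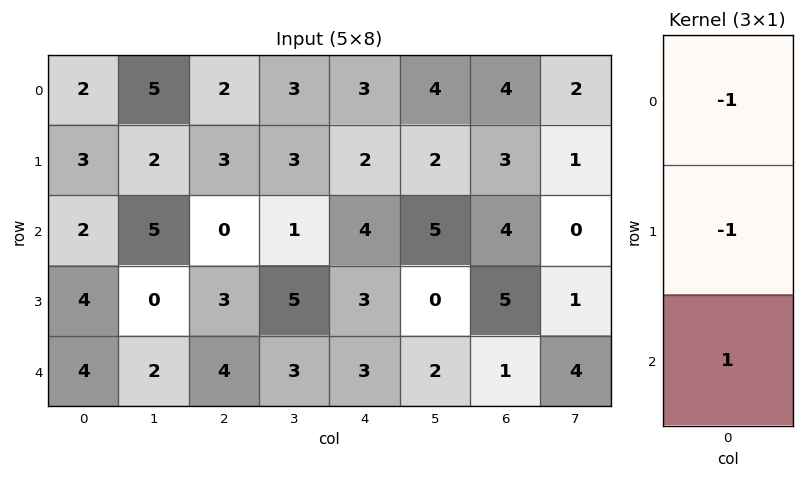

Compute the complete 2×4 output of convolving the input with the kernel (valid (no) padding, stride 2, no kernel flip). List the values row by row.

-3 -5 -1 -3
-2 1 -4 -8

Output[0,0]: The receptive field on the input at this output position is [2 / 3 / 2]. Elementwise product with the kernel and sum: 2·-1 + 3·-1 + 2·1.
Output[0,1]: The receptive field on the input at this output position is [2 / 3 / 0]. Elementwise product with the kernel and sum: 2·-1 + 3·-1 + 0·1.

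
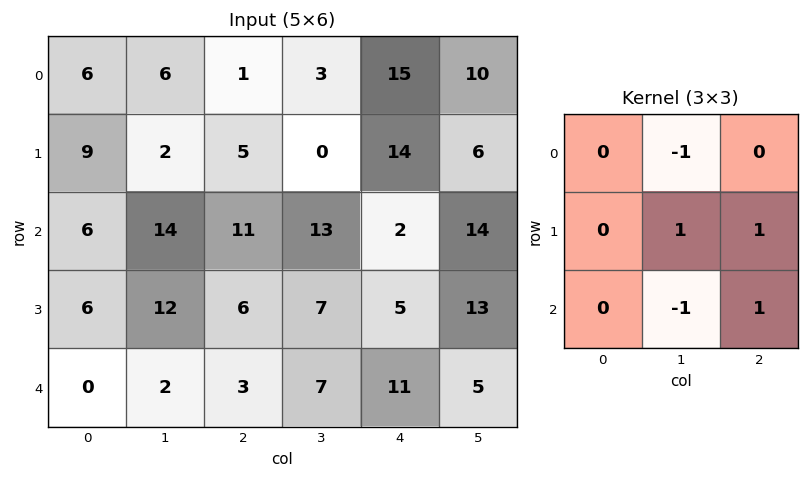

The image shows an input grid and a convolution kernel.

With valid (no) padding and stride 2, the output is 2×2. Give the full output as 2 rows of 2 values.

-2 0
5 3

Output[0,0]: The receptive field on the input at this output position is [6 6 1 / 9 2 5 / 6 14 11]. Elementwise product with the kernel and sum: 6·-1 + 2·1 + 5·1 + 14·-1 + 11·1.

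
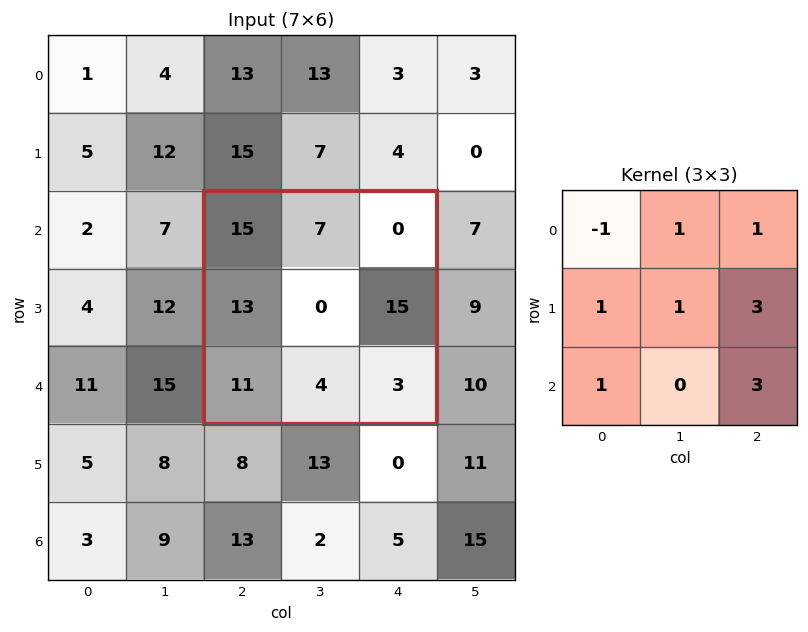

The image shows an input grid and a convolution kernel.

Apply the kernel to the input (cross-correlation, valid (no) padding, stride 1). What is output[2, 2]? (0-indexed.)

70

The receptive field on the input at this output position is [15 7 0 / 13 0 15 / 11 4 3]. Elementwise product with the kernel and sum: 15·-1 + 7·1 + 0·1 + 13·1 + 0·1 + 15·3 + 11·1 + 3·3.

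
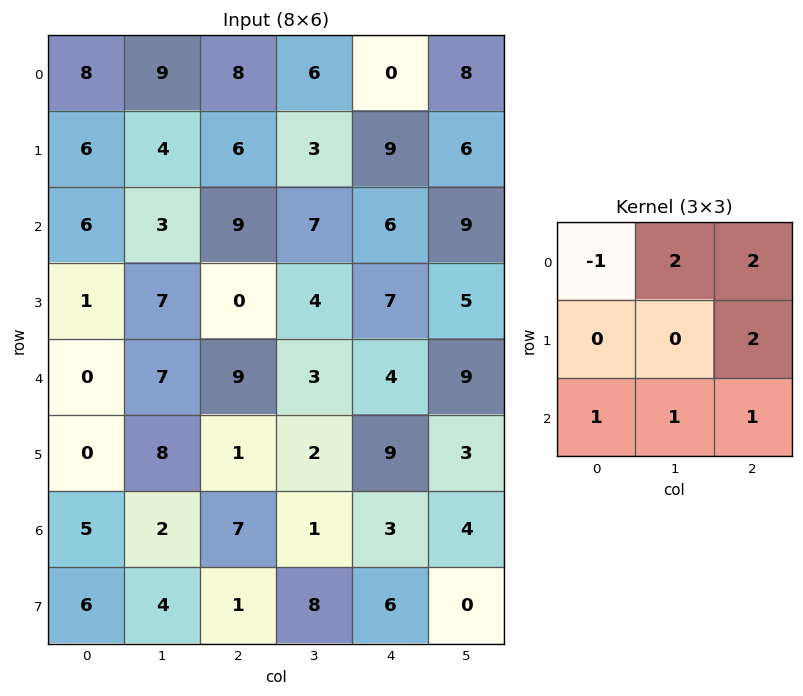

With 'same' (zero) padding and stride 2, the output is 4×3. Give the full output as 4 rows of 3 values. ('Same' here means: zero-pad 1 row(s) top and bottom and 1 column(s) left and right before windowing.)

Output[0,0]: The receptive field on the zero-padded input at this output position is [0 0 0 / 0 8 9 / 0 6 4]. Elementwise product with the kernel and sum: 0·-1 + 0·2 + 0·2 + 9·2 + 0·1 + 6·1 + 4·1.

28 25 34
34 39 61
38 18 52
30 13 44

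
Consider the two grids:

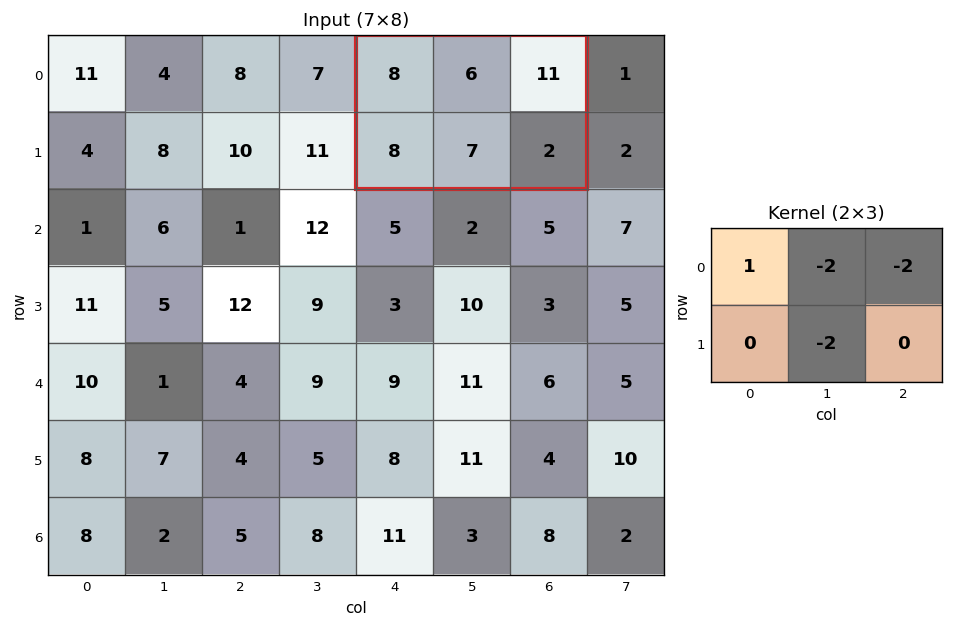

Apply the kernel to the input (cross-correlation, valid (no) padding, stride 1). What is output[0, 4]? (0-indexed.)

The receptive field on the input at this output position is [8 6 11 / 8 7 2]. Elementwise product with the kernel and sum: 8·1 + 6·-2 + 11·-2 + 7·-2.

-40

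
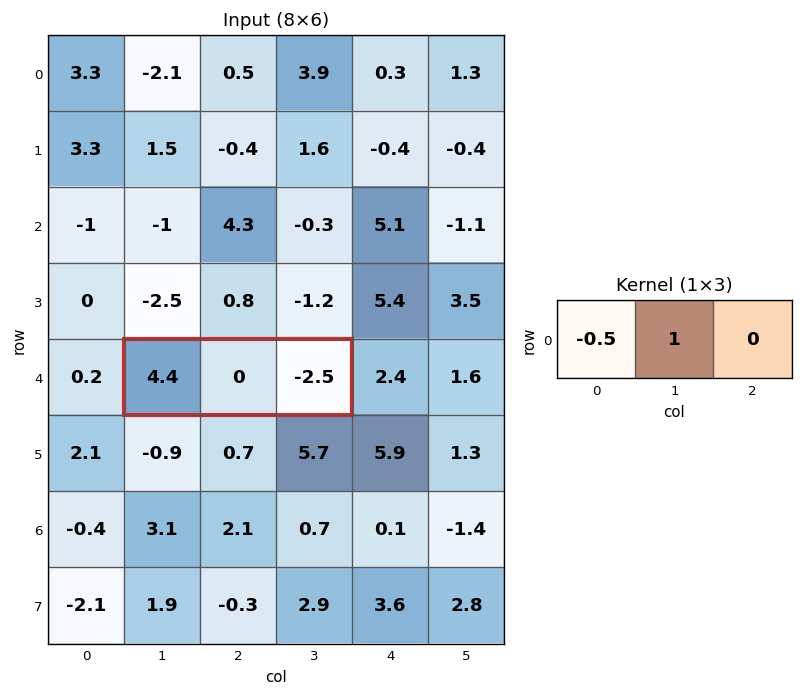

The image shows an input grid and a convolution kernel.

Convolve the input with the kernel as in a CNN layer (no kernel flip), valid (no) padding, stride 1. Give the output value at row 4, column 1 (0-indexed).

-2.2

The receptive field on the input at this output position is [4.4 0 -2.5]. Elementwise product with the kernel and sum: 4.4·-0.5 + 0·1.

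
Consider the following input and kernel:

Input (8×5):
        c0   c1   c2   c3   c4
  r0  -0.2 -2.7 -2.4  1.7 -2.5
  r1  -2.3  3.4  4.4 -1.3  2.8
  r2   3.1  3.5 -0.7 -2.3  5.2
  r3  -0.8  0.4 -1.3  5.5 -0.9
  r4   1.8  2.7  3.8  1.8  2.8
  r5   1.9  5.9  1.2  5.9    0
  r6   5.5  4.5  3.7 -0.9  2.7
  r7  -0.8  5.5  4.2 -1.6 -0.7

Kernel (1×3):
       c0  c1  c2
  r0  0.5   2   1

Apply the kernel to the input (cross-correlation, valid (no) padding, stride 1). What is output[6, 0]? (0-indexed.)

The receptive field on the input at this output position is [5.5 4.5 3.7]. Elementwise product with the kernel and sum: 5.5·0.5 + 4.5·2 + 3.7·1.

15.45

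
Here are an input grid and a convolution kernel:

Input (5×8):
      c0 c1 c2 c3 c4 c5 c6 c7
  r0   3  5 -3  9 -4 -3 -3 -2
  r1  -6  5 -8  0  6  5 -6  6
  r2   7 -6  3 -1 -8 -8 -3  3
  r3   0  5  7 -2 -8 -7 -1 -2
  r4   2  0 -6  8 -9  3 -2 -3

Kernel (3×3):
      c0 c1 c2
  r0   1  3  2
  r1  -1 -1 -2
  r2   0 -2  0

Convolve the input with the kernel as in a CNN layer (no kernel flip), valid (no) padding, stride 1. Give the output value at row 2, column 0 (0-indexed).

The receptive field on the input at this output position is [7 -6 3 / 0 5 7 / 2 0 -6]. Elementwise product with the kernel and sum: 7·1 + -6·3 + 3·2 + 0·-1 + 5·-1 + 7·-2 + 0·-2.

-24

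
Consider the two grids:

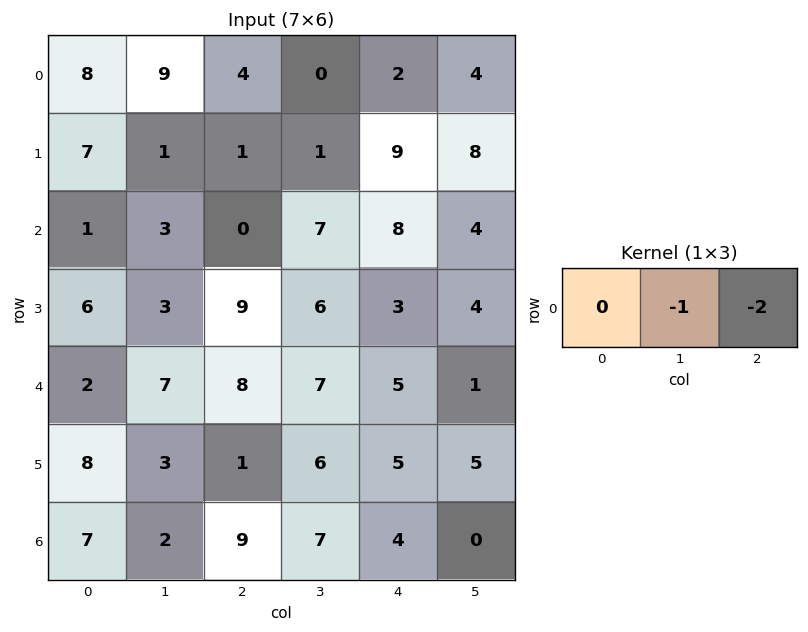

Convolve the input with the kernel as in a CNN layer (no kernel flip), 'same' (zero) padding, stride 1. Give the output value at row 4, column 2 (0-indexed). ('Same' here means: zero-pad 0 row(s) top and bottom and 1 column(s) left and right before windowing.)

The receptive field on the zero-padded input at this output position is [7 8 7]. Elementwise product with the kernel and sum: 8·-1 + 7·-2.

-22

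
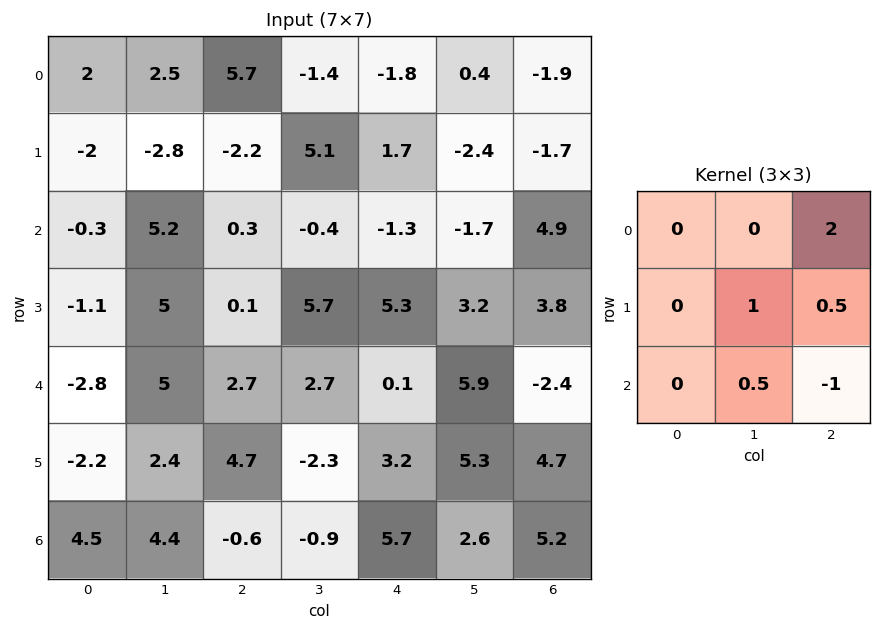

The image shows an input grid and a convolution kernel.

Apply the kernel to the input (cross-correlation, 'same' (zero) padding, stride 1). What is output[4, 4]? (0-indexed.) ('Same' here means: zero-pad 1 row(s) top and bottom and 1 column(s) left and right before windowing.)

5.75

The receptive field on the zero-padded input at this output position is [5.7 5.3 3.2 / 2.7 0.1 5.9 / -2.3 3.2 5.3]. Elementwise product with the kernel and sum: 3.2·2 + 0.1·1 + 5.9·0.5 + 3.2·0.5 + 5.3·-1.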